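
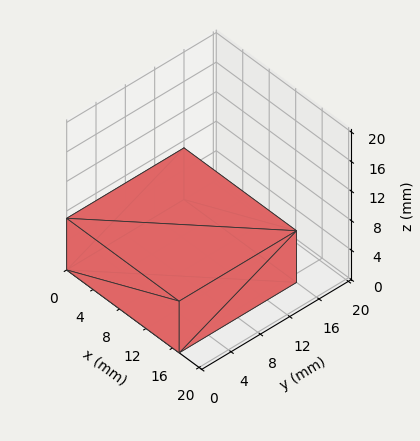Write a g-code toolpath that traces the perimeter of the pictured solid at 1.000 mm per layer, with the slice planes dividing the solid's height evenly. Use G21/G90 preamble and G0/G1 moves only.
Reading the render: the shape is a rectangular box, roughly 17 × 16 mm footprint and 7 mm tall (dimensions read to the nearest mm from the axis ticks). For the g-code, the solid's height is divided into equal slices at the stated Δz and each level perimeter traced with G1 moves after a G0 lift.

; perimeter-only toolpath
G21 ; units = mm
G90 ; absolute positioning
G28 ; home
; layer 1
G0 Z1.000
G0 X0.000 Y0.000
G1 X17.000 Y0.000
G1 X17.000 Y16.000
G1 X0.000 Y16.000
G1 X0.000 Y0.000
; layer 2
G0 Z2.000
G0 X0.000 Y0.000
G1 X17.000 Y0.000
G1 X17.000 Y16.000
G1 X0.000 Y16.000
G1 X0.000 Y0.000
; layer 3
G0 Z3.000
G0 X0.000 Y0.000
G1 X17.000 Y0.000
G1 X17.000 Y16.000
G1 X0.000 Y16.000
G1 X0.000 Y0.000
; layer 4
G0 Z4.000
G0 X0.000 Y0.000
G1 X17.000 Y0.000
G1 X17.000 Y16.000
G1 X0.000 Y16.000
G1 X0.000 Y0.000
; layer 5
G0 Z5.000
G0 X0.000 Y0.000
G1 X17.000 Y0.000
G1 X17.000 Y16.000
G1 X0.000 Y16.000
G1 X0.000 Y0.000
; layer 6
G0 Z6.000
G0 X0.000 Y0.000
G1 X17.000 Y0.000
G1 X17.000 Y16.000
G1 X0.000 Y16.000
G1 X0.000 Y0.000
; layer 7
G0 Z7.000
G0 X0.000 Y0.000
G1 X17.000 Y0.000
G1 X17.000 Y16.000
G1 X0.000 Y16.000
G1 X0.000 Y0.000
M2 ; end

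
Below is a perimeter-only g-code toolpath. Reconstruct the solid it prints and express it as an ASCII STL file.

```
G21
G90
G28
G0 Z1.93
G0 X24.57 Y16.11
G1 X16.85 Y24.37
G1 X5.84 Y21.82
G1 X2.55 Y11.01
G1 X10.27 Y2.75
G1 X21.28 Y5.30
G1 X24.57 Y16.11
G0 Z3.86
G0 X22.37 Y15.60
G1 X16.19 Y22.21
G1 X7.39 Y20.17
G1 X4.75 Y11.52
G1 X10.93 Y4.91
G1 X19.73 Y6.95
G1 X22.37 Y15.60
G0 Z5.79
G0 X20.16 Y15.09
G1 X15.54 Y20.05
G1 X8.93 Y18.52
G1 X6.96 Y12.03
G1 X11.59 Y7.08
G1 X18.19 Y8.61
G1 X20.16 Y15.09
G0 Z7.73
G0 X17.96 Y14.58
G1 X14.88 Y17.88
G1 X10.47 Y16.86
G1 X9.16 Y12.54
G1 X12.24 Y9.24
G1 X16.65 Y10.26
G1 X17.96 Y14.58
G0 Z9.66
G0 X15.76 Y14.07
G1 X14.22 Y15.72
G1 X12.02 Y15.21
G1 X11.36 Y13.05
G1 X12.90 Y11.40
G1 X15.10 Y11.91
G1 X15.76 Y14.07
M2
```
solid part
  facet normal 0.0000 0.0000 -1.0000
    outer loop
      vertex 4.30 23.47 0.00
      vertex 17.51 26.53 0.00
      vertex 26.77 16.62 0.00
    endloop
  endfacet
  facet normal 0.0000 0.0000 -1.0000
    outer loop
      vertex 0.35 10.50 0.00
      vertex 4.30 23.47 0.00
      vertex 26.77 16.62 0.00
    endloop
  endfacet
  facet normal 0.0000 0.0000 -1.0000
    outer loop
      vertex 9.61 0.59 0.00
      vertex 0.35 10.50 0.00
      vertex 26.77 16.62 0.00
    endloop
  endfacet
  facet normal 0.0000 0.0000 -1.0000
    outer loop
      vertex 22.82 3.65 0.00
      vertex 9.61 0.59 0.00
      vertex 26.77 16.62 0.00
    endloop
  endfacet
  facet normal 0.5133 0.4796 0.7117
    outer loop
      vertex 26.77 16.62 0.00
      vertex 17.51 26.53 0.00
      vertex 13.56 13.56 11.59
    endloop
  endfacet
  facet normal -0.1585 0.6843 0.7118
    outer loop
      vertex 17.51 26.53 0.00
      vertex 4.30 23.47 0.00
      vertex 13.56 13.56 11.59
    endloop
  endfacet
  facet normal -0.6719 0.2046 0.7118
    outer loop
      vertex 4.30 23.47 0.00
      vertex 0.35 10.50 0.00
      vertex 13.56 13.56 11.59
    endloop
  endfacet
  facet normal -0.5133 -0.4796 0.7117
    outer loop
      vertex 0.35 10.50 0.00
      vertex 9.61 0.59 0.00
      vertex 13.56 13.56 11.59
    endloop
  endfacet
  facet normal 0.1585 -0.6843 0.7118
    outer loop
      vertex 9.61 0.59 0.00
      vertex 22.82 3.65 0.00
      vertex 13.56 13.56 11.59
    endloop
  endfacet
  facet normal 0.6719 -0.2046 0.7118
    outer loop
      vertex 22.82 3.65 0.00
      vertex 26.77 16.62 0.00
      vertex 13.56 13.56 11.59
    endloop
  endfacet
endsolid part

The G0 Z moves step by Δz≈1.93 mm. The G1 loops shrink linearly with z, so the solid tapers from its base footprint up to z≈11.6. Closing with a flat bottom cap and the tapered top and triangulating gives 10 facets — a regular 6-sided pyramid, base circumscribed radius ≈ 13.6 mm, apex at z ≈ 11.6 mm.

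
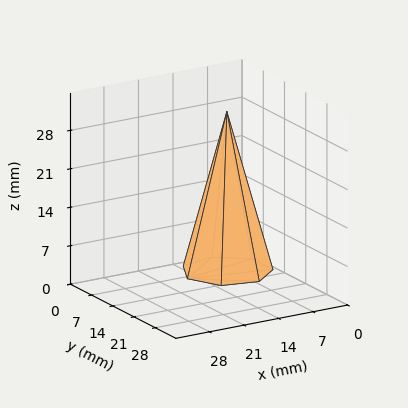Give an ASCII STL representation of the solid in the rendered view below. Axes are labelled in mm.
Reading the render: the shape is a regular 7-sided pyramid, base circumscribed radius ≈ 8 mm, apex at z ≈ 29 mm (dimensions read to the nearest mm from the axis ticks). For the STL, each face is triangulated and given an outward normal.

solid part
  facet normal 0.0000 0.0000 -1.0000
    outer loop
      vertex 6.220 15.799 0.000
      vertex 12.988 14.255 0.000
      vertex 16.000 8.000 0.000
    endloop
  endfacet
  facet normal 0.0000 0.0000 -1.0000
    outer loop
      vertex 0.792 11.471 0.000
      vertex 6.220 15.799 0.000
      vertex 16.000 8.000 0.000
    endloop
  endfacet
  facet normal 0.0000 0.0000 -1.0000
    outer loop
      vertex 0.792 4.529 0.000
      vertex 0.792 11.471 0.000
      vertex 16.000 8.000 0.000
    endloop
  endfacet
  facet normal 0.0000 0.0000 -1.0000
    outer loop
      vertex 6.220 0.201 0.000
      vertex 0.792 4.529 0.000
      vertex 16.000 8.000 0.000
    endloop
  endfacet
  facet normal 0.0000 0.0000 -1.0000
    outer loop
      vertex 12.988 1.745 0.000
      vertex 6.220 0.201 0.000
      vertex 16.000 8.000 0.000
    endloop
  endfacet
  facet normal 0.8744 0.4210 0.2412
    outer loop
      vertex 16.000 8.000 0.000
      vertex 12.988 14.255 0.000
      vertex 8.000 8.000 29.000
    endloop
  endfacet
  facet normal 0.2159 0.9462 0.2412
    outer loop
      vertex 12.988 14.255 0.000
      vertex 6.220 15.799 0.000
      vertex 8.000 8.000 29.000
    endloop
  endfacet
  facet normal -0.6050 0.7588 0.2412
    outer loop
      vertex 6.220 15.799 0.000
      vertex 0.792 11.471 0.000
      vertex 8.000 8.000 29.000
    endloop
  endfacet
  facet normal -0.9705 0.0000 0.2412
    outer loop
      vertex 0.792 11.471 0.000
      vertex 0.792 4.529 0.000
      vertex 8.000 8.000 29.000
    endloop
  endfacet
  facet normal -0.6050 -0.7588 0.2412
    outer loop
      vertex 0.792 4.529 0.000
      vertex 6.220 0.201 0.000
      vertex 8.000 8.000 29.000
    endloop
  endfacet
  facet normal 0.2159 -0.9462 0.2412
    outer loop
      vertex 6.220 0.201 0.000
      vertex 12.988 1.745 0.000
      vertex 8.000 8.000 29.000
    endloop
  endfacet
  facet normal 0.8744 -0.4210 0.2412
    outer loop
      vertex 12.988 1.745 0.000
      vertex 16.000 8.000 0.000
      vertex 8.000 8.000 29.000
    endloop
  endfacet
endsolid part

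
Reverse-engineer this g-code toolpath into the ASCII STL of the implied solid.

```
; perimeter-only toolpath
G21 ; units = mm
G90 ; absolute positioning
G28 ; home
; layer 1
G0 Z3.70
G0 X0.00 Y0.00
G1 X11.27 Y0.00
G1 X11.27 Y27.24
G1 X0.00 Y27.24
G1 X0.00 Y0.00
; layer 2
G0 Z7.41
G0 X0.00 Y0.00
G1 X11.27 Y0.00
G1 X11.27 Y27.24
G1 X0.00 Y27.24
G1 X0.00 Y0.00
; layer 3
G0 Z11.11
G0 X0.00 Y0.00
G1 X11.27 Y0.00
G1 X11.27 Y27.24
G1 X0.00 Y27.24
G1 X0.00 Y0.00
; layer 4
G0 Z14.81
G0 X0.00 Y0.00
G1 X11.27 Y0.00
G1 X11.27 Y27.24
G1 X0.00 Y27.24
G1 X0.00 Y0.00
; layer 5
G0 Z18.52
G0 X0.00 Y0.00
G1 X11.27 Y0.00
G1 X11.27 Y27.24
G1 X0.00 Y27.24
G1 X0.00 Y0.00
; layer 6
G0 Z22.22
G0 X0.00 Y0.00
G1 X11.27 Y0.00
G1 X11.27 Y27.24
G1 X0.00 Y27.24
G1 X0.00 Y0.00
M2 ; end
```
solid part
  facet normal 0.0000 0.0000 -1.0000
    outer loop
      vertex 11.27 27.24 0.00
      vertex 11.27 0.00 0.00
      vertex 0.00 0.00 0.00
    endloop
  endfacet
  facet normal 0.0000 0.0000 -1.0000
    outer loop
      vertex 0.00 27.24 0.00
      vertex 11.27 27.24 0.00
      vertex 0.00 0.00 0.00
    endloop
  endfacet
  facet normal 0.0000 0.0000 1.0000
    outer loop
      vertex 0.00 0.00 22.22
      vertex 11.27 0.00 22.22
      vertex 11.27 27.24 22.22
    endloop
  endfacet
  facet normal 0.0000 0.0000 1.0000
    outer loop
      vertex 0.00 0.00 22.22
      vertex 11.27 27.24 22.22
      vertex 0.00 27.24 22.22
    endloop
  endfacet
  facet normal 0.0000 -1.0000 0.0000
    outer loop
      vertex 0.00 0.00 0.00
      vertex 11.27 0.00 0.00
      vertex 11.27 0.00 22.22
    endloop
  endfacet
  facet normal 0.0000 -1.0000 0.0000
    outer loop
      vertex 0.00 0.00 0.00
      vertex 11.27 0.00 22.22
      vertex 0.00 0.00 22.22
    endloop
  endfacet
  facet normal 0.0000 1.0000 0.0000
    outer loop
      vertex 11.27 27.24 22.22
      vertex 11.27 27.24 0.00
      vertex 0.00 27.24 0.00
    endloop
  endfacet
  facet normal 0.0000 1.0000 0.0000
    outer loop
      vertex 0.00 27.24 22.22
      vertex 11.27 27.24 22.22
      vertex 0.00 27.24 0.00
    endloop
  endfacet
  facet normal -1.0000 0.0000 0.0000
    outer loop
      vertex 0.00 27.24 22.22
      vertex 0.00 27.24 0.00
      vertex 0.00 0.00 0.00
    endloop
  endfacet
  facet normal -1.0000 0.0000 0.0000
    outer loop
      vertex 0.00 0.00 22.22
      vertex 0.00 27.24 22.22
      vertex 0.00 0.00 0.00
    endloop
  endfacet
  facet normal 1.0000 0.0000 0.0000
    outer loop
      vertex 11.27 0.00 0.00
      vertex 11.27 27.24 0.00
      vertex 11.27 27.24 22.22
    endloop
  endfacet
  facet normal 1.0000 0.0000 0.0000
    outer loop
      vertex 11.27 0.00 0.00
      vertex 11.27 27.24 22.22
      vertex 11.27 0.00 22.22
    endloop
  endfacet
endsolid part

The G0 Z moves step by Δz≈3.70 mm. Every layer's G1 loop is the same polygon, so the solid is a straight extrusion of it from z=0 to z≈22.2. Closing with flat bottom and top caps and triangulating gives 12 facets — a rectangular box, roughly 11.3 × 27.2 mm footprint and 22.2 mm tall.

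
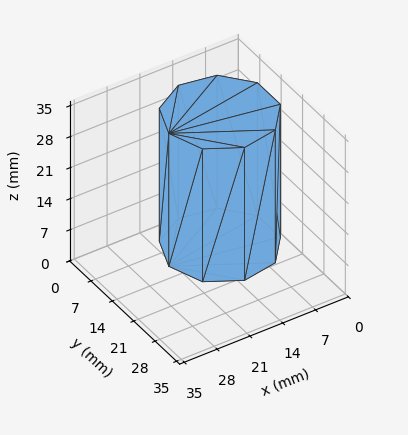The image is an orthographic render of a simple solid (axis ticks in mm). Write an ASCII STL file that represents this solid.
Reading the render: the shape is a regular 9-sided prism (a cylinder approximated with 9 flat sides), circumscribed radius ≈ 11 mm, height ≈ 30 mm (dimensions read to the nearest mm from the axis ticks). For the STL, each face is triangulated and given an outward normal.

solid part
  facet normal 0.0000 0.0000 -1.0000
    outer loop
      vertex 12.910 21.833 0.000
      vertex 19.426 18.071 0.000
      vertex 22.000 11.000 0.000
    endloop
  endfacet
  facet normal 0.0000 0.0000 -1.0000
    outer loop
      vertex 5.500 20.526 0.000
      vertex 12.910 21.833 0.000
      vertex 22.000 11.000 0.000
    endloop
  endfacet
  facet normal 0.0000 0.0000 -1.0000
    outer loop
      vertex 0.663 14.762 0.000
      vertex 5.500 20.526 0.000
      vertex 22.000 11.000 0.000
    endloop
  endfacet
  facet normal 0.0000 0.0000 -1.0000
    outer loop
      vertex 0.663 7.238 0.000
      vertex 0.663 14.762 0.000
      vertex 22.000 11.000 0.000
    endloop
  endfacet
  facet normal 0.0000 0.0000 -1.0000
    outer loop
      vertex 5.500 1.474 0.000
      vertex 0.663 7.238 0.000
      vertex 22.000 11.000 0.000
    endloop
  endfacet
  facet normal 0.0000 0.0000 -1.0000
    outer loop
      vertex 12.910 0.167 0.000
      vertex 5.500 1.474 0.000
      vertex 22.000 11.000 0.000
    endloop
  endfacet
  facet normal 0.0000 0.0000 -1.0000
    outer loop
      vertex 19.426 3.929 0.000
      vertex 12.910 0.167 0.000
      vertex 22.000 11.000 0.000
    endloop
  endfacet
  facet normal 0.0000 0.0000 1.0000
    outer loop
      vertex 22.000 11.000 30.000
      vertex 19.426 18.071 30.000
      vertex 12.910 21.833 30.000
    endloop
  endfacet
  facet normal 0.0000 0.0000 1.0000
    outer loop
      vertex 22.000 11.000 30.000
      vertex 12.910 21.833 30.000
      vertex 5.500 20.526 30.000
    endloop
  endfacet
  facet normal 0.0000 0.0000 1.0000
    outer loop
      vertex 22.000 11.000 30.000
      vertex 5.500 20.526 30.000
      vertex 0.663 14.762 30.000
    endloop
  endfacet
  facet normal 0.0000 0.0000 1.0000
    outer loop
      vertex 22.000 11.000 30.000
      vertex 0.663 14.762 30.000
      vertex 0.663 7.238 30.000
    endloop
  endfacet
  facet normal 0.0000 0.0000 1.0000
    outer loop
      vertex 22.000 11.000 30.000
      vertex 0.663 7.238 30.000
      vertex 5.500 1.474 30.000
    endloop
  endfacet
  facet normal 0.0000 0.0000 1.0000
    outer loop
      vertex 22.000 11.000 30.000
      vertex 5.500 1.474 30.000
      vertex 12.910 0.167 30.000
    endloop
  endfacet
  facet normal 0.0000 0.0000 1.0000
    outer loop
      vertex 22.000 11.000 30.000
      vertex 12.910 0.167 30.000
      vertex 19.426 3.929 30.000
    endloop
  endfacet
  facet normal 0.9397 0.3421 0.0000
    outer loop
      vertex 22.000 11.000 0.000
      vertex 19.426 18.071 0.000
      vertex 19.426 18.071 30.000
    endloop
  endfacet
  facet normal 0.9397 0.3421 0.0000
    outer loop
      vertex 22.000 11.000 0.000
      vertex 19.426 18.071 30.000
      vertex 22.000 11.000 30.000
    endloop
  endfacet
  facet normal 0.5000 0.8660 0.0000
    outer loop
      vertex 19.426 18.071 0.000
      vertex 12.910 21.833 0.000
      vertex 12.910 21.833 30.000
    endloop
  endfacet
  facet normal 0.5000 0.8660 0.0000
    outer loop
      vertex 19.426 18.071 0.000
      vertex 12.910 21.833 30.000
      vertex 19.426 18.071 30.000
    endloop
  endfacet
  facet normal -0.1737 0.9848 0.0000
    outer loop
      vertex 12.910 21.833 0.000
      vertex 5.500 20.526 0.000
      vertex 5.500 20.526 30.000
    endloop
  endfacet
  facet normal -0.1737 0.9848 0.0000
    outer loop
      vertex 12.910 21.833 0.000
      vertex 5.500 20.526 30.000
      vertex 12.910 21.833 30.000
    endloop
  endfacet
  facet normal -0.7660 0.6428 0.0000
    outer loop
      vertex 5.500 20.526 0.000
      vertex 0.663 14.762 0.000
      vertex 0.663 14.762 30.000
    endloop
  endfacet
  facet normal -0.7660 0.6428 0.0000
    outer loop
      vertex 5.500 20.526 0.000
      vertex 0.663 14.762 30.000
      vertex 5.500 20.526 30.000
    endloop
  endfacet
  facet normal -1.0000 0.0000 0.0000
    outer loop
      vertex 0.663 14.762 0.000
      vertex 0.663 7.238 0.000
      vertex 0.663 7.238 30.000
    endloop
  endfacet
  facet normal -1.0000 0.0000 0.0000
    outer loop
      vertex 0.663 14.762 0.000
      vertex 0.663 7.238 30.000
      vertex 0.663 14.762 30.000
    endloop
  endfacet
  facet normal -0.7660 -0.6428 0.0000
    outer loop
      vertex 0.663 7.238 0.000
      vertex 5.500 1.474 0.000
      vertex 5.500 1.474 30.000
    endloop
  endfacet
  facet normal -0.7660 -0.6428 0.0000
    outer loop
      vertex 0.663 7.238 0.000
      vertex 5.500 1.474 30.000
      vertex 0.663 7.238 30.000
    endloop
  endfacet
  facet normal -0.1737 -0.9848 0.0000
    outer loop
      vertex 5.500 1.474 0.000
      vertex 12.910 0.167 0.000
      vertex 12.910 0.167 30.000
    endloop
  endfacet
  facet normal -0.1737 -0.9848 0.0000
    outer loop
      vertex 5.500 1.474 0.000
      vertex 12.910 0.167 30.000
      vertex 5.500 1.474 30.000
    endloop
  endfacet
  facet normal 0.5000 -0.8660 0.0000
    outer loop
      vertex 12.910 0.167 0.000
      vertex 19.426 3.929 0.000
      vertex 19.426 3.929 30.000
    endloop
  endfacet
  facet normal 0.5000 -0.8660 0.0000
    outer loop
      vertex 12.910 0.167 0.000
      vertex 19.426 3.929 30.000
      vertex 12.910 0.167 30.000
    endloop
  endfacet
  facet normal 0.9397 -0.3421 0.0000
    outer loop
      vertex 19.426 3.929 0.000
      vertex 22.000 11.000 0.000
      vertex 22.000 11.000 30.000
    endloop
  endfacet
  facet normal 0.9397 -0.3421 0.0000
    outer loop
      vertex 19.426 3.929 0.000
      vertex 22.000 11.000 30.000
      vertex 19.426 3.929 30.000
    endloop
  endfacet
endsolid part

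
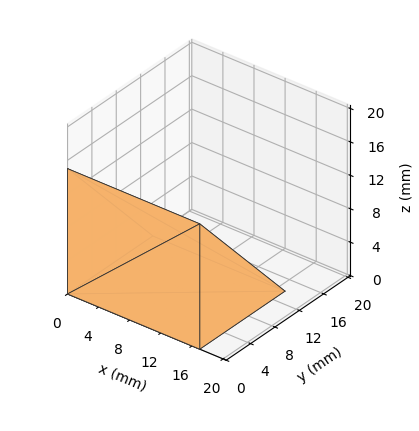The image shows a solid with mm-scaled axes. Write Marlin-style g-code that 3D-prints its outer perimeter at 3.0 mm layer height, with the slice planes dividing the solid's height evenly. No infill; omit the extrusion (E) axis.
Reading the render: the shape is a wedge (ramp): 17 × 14 mm base, rising to 15 mm along the y=0 edge and sloping linearly to z=0 at y=14 (dimensions read to the nearest mm from the axis ticks). For the g-code, the solid's height is divided into equal slices at the stated Δz and each level perimeter traced with G1 moves after a G0 lift.

; perimeter-only toolpath
G21 ; units = mm
G90 ; absolute positioning
G28 ; home
; layer 1
G0 Z3.0
G0 X0.0 Y0.0
G1 X17.0 Y0.0
G1 X17.0 Y11.2
G1 X0.0 Y11.2
G1 X0.0 Y0.0
; layer 2
G0 Z6.0
G0 X0.0 Y0.0
G1 X17.0 Y0.0
G1 X17.0 Y8.4
G1 X0.0 Y8.4
G1 X0.0 Y0.0
; layer 3
G0 Z9.0
G0 X0.0 Y0.0
G1 X17.0 Y0.0
G1 X17.0 Y5.6
G1 X0.0 Y5.6
G1 X0.0 Y0.0
; layer 4
G0 Z12.0
G0 X0.0 Y0.0
G1 X17.0 Y0.0
G1 X17.0 Y2.8
G1 X0.0 Y2.8
G1 X0.0 Y0.0
M2 ; end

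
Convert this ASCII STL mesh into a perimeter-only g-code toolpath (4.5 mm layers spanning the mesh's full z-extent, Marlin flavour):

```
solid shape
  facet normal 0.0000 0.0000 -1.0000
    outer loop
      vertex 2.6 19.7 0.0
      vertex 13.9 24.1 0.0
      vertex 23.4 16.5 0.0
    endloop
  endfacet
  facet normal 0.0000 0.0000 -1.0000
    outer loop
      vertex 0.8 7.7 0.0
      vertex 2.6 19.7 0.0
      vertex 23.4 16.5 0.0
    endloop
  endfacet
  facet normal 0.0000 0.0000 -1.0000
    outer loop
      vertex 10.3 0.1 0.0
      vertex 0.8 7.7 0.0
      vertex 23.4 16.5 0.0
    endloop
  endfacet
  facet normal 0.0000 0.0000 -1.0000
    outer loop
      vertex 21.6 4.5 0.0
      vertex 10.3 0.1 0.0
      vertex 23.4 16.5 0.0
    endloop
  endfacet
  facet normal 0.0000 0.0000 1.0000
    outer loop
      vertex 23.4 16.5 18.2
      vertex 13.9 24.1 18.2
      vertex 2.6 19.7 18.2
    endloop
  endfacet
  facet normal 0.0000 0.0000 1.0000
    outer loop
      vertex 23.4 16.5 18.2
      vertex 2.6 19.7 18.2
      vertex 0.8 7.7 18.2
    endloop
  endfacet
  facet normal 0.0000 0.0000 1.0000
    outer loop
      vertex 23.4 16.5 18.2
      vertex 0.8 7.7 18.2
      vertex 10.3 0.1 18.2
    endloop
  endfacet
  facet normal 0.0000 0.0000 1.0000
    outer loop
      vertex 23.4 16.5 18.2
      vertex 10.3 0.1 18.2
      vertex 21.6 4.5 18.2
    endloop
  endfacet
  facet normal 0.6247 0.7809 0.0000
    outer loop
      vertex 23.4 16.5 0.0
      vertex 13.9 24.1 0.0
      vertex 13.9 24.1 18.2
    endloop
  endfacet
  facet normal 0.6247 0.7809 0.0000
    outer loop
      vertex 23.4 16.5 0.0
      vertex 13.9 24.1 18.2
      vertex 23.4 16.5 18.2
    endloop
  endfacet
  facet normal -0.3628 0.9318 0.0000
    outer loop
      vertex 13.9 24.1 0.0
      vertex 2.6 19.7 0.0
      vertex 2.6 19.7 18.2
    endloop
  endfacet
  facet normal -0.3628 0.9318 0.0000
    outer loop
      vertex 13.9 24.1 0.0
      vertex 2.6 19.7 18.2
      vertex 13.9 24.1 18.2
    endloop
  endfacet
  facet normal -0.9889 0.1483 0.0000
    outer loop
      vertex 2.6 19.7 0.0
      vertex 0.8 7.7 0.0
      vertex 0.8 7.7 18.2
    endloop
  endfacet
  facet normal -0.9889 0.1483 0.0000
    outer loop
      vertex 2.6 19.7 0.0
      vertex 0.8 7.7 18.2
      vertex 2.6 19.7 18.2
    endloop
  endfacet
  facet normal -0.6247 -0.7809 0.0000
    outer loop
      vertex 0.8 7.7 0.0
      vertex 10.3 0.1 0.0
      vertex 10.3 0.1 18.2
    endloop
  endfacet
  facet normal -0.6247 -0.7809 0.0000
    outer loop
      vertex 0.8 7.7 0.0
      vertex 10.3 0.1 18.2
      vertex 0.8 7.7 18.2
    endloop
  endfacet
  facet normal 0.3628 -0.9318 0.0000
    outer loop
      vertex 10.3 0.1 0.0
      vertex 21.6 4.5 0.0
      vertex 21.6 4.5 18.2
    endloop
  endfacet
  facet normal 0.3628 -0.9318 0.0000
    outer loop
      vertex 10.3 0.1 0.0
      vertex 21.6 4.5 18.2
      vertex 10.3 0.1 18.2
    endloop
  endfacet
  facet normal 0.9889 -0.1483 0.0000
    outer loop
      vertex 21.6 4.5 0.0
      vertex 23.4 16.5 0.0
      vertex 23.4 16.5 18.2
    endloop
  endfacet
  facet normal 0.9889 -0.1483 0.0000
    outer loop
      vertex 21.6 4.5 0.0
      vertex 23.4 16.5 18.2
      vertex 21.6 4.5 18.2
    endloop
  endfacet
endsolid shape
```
; perimeter-only toolpath
G21 ; units = mm
G90 ; absolute positioning
G28 ; home
; layer 1
G0 Z4.5
G0 X23.4 Y16.5
G1 X13.9 Y24.1
G1 X2.6 Y19.7
G1 X0.8 Y7.7
G1 X10.3 Y0.1
G1 X21.6 Y4.5
G1 X23.4 Y16.5
; layer 2
G0 Z9.1
G0 X23.4 Y16.5
G1 X13.9 Y24.1
G1 X2.6 Y19.7
G1 X0.8 Y7.7
G1 X10.3 Y0.1
G1 X21.6 Y4.5
G1 X23.4 Y16.5
; layer 3
G0 Z13.6
G0 X23.4 Y16.5
G1 X13.9 Y24.1
G1 X2.6 Y19.7
G1 X0.8 Y7.7
G1 X10.3 Y0.1
G1 X21.6 Y4.5
G1 X23.4 Y16.5
; layer 4
G0 Z18.2
G0 X23.4 Y16.5
G1 X13.9 Y24.1
G1 X2.6 Y19.7
G1 X0.8 Y7.7
G1 X10.3 Y0.1
G1 X21.6 Y4.5
G1 X23.4 Y16.5
M2 ; end

The solid is a regular 6-sided prism (a cylinder approximated with 6 flat sides), circumscribed radius ≈ 12.1 mm, height ≈ 18.2 mm. Slicing at Δz = 4.5 mm — 4 equal slices spanning the solid's height, so layer i sits at z = i·h/4 — gives 4 non-empty perimeters. Each is a 6-segment closed polygon; G0 lifts to the layer z and rapids to the start vertex, then G1 traces the edges.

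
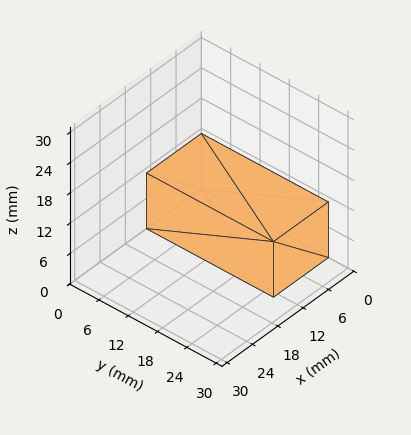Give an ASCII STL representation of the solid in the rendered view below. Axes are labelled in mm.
Reading the render: the shape is a rectangular box, roughly 13 × 26 mm footprint and 11 mm tall (dimensions read to the nearest mm from the axis ticks). For the STL, each face is triangulated and given an outward normal.

solid part
  facet normal 0.0000 0.0000 -1.0000
    outer loop
      vertex 13.00 26.00 0.00
      vertex 13.00 0.00 0.00
      vertex 0.00 0.00 0.00
    endloop
  endfacet
  facet normal 0.0000 0.0000 -1.0000
    outer loop
      vertex 0.00 26.00 0.00
      vertex 13.00 26.00 0.00
      vertex 0.00 0.00 0.00
    endloop
  endfacet
  facet normal 0.0000 0.0000 1.0000
    outer loop
      vertex 0.00 0.00 11.00
      vertex 13.00 0.00 11.00
      vertex 13.00 26.00 11.00
    endloop
  endfacet
  facet normal 0.0000 0.0000 1.0000
    outer loop
      vertex 0.00 0.00 11.00
      vertex 13.00 26.00 11.00
      vertex 0.00 26.00 11.00
    endloop
  endfacet
  facet normal 0.0000 -1.0000 0.0000
    outer loop
      vertex 0.00 0.00 0.00
      vertex 13.00 0.00 0.00
      vertex 13.00 0.00 11.00
    endloop
  endfacet
  facet normal 0.0000 -1.0000 0.0000
    outer loop
      vertex 0.00 0.00 0.00
      vertex 13.00 0.00 11.00
      vertex 0.00 0.00 11.00
    endloop
  endfacet
  facet normal 0.0000 1.0000 0.0000
    outer loop
      vertex 13.00 26.00 11.00
      vertex 13.00 26.00 0.00
      vertex 0.00 26.00 0.00
    endloop
  endfacet
  facet normal 0.0000 1.0000 0.0000
    outer loop
      vertex 0.00 26.00 11.00
      vertex 13.00 26.00 11.00
      vertex 0.00 26.00 0.00
    endloop
  endfacet
  facet normal -1.0000 0.0000 0.0000
    outer loop
      vertex 0.00 26.00 11.00
      vertex 0.00 26.00 0.00
      vertex 0.00 0.00 0.00
    endloop
  endfacet
  facet normal -1.0000 0.0000 0.0000
    outer loop
      vertex 0.00 0.00 11.00
      vertex 0.00 26.00 11.00
      vertex 0.00 0.00 0.00
    endloop
  endfacet
  facet normal 1.0000 0.0000 0.0000
    outer loop
      vertex 13.00 0.00 0.00
      vertex 13.00 26.00 0.00
      vertex 13.00 26.00 11.00
    endloop
  endfacet
  facet normal 1.0000 0.0000 0.0000
    outer loop
      vertex 13.00 0.00 0.00
      vertex 13.00 26.00 11.00
      vertex 13.00 0.00 11.00
    endloop
  endfacet
endsolid part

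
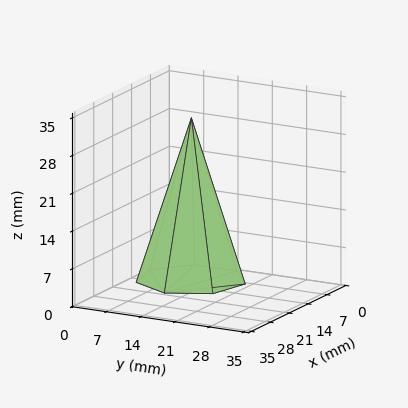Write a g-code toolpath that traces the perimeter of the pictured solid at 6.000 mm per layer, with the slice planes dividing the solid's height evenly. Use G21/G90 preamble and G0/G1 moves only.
Reading the render: the shape is a regular 7-sided pyramid, base circumscribed radius ≈ 10 mm, apex at z ≈ 30 mm (dimensions read to the nearest mm from the axis ticks). For the g-code, the solid's height is divided into equal slices at the stated Δz and each level perimeter traced with G1 moves after a G0 lift.

; perimeter-only toolpath
G21 ; units = mm
G90 ; absolute positioning
G28 ; home
; layer 1
G0 Z6.000
G0 X18.000 Y10.000
G1 X14.988 Y16.254
G1 X8.220 Y17.799
G1 X2.792 Y13.471
G1 X2.792 Y6.529
G1 X8.220 Y2.201
G1 X14.988 Y3.746
G1 X18.000 Y10.000
; layer 2
G0 Z12.000
G0 X16.000 Y10.000
G1 X13.741 Y14.691
G1 X8.665 Y15.849
G1 X4.594 Y12.603
G1 X4.594 Y7.397
G1 X8.665 Y4.151
G1 X13.741 Y5.309
G1 X16.000 Y10.000
; layer 3
G0 Z18.000
G0 X14.000 Y10.000
G1 X12.494 Y13.127
G1 X9.110 Y13.900
G1 X6.396 Y11.736
G1 X6.396 Y8.264
G1 X9.110 Y6.100
G1 X12.494 Y6.873
G1 X14.000 Y10.000
; layer 4
G0 Z24.000
G0 X12.000 Y10.000
G1 X11.247 Y11.564
G1 X9.555 Y11.950
G1 X8.198 Y10.868
G1 X8.198 Y9.132
G1 X9.555 Y8.050
G1 X11.247 Y8.436
G1 X12.000 Y10.000
M2 ; end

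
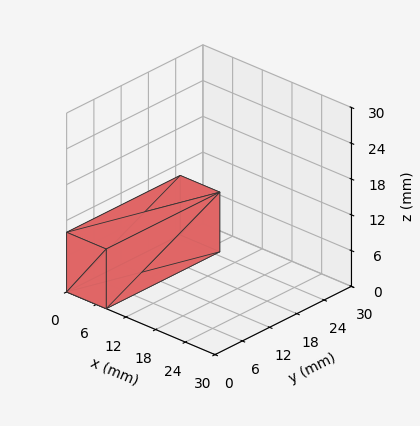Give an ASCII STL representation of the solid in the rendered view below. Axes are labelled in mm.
Reading the render: the shape is a rectangular box, roughly 8 × 25 mm footprint and 10 mm tall (dimensions read to the nearest mm from the axis ticks). For the STL, each face is triangulated and given an outward normal.

solid part
  facet normal 0.0000 0.0000 -1.0000
    outer loop
      vertex 8.000 25.000 0.000
      vertex 8.000 0.000 0.000
      vertex 0.000 0.000 0.000
    endloop
  endfacet
  facet normal 0.0000 0.0000 -1.0000
    outer loop
      vertex 0.000 25.000 0.000
      vertex 8.000 25.000 0.000
      vertex 0.000 0.000 0.000
    endloop
  endfacet
  facet normal 0.0000 0.0000 1.0000
    outer loop
      vertex 0.000 0.000 10.000
      vertex 8.000 0.000 10.000
      vertex 8.000 25.000 10.000
    endloop
  endfacet
  facet normal 0.0000 0.0000 1.0000
    outer loop
      vertex 0.000 0.000 10.000
      vertex 8.000 25.000 10.000
      vertex 0.000 25.000 10.000
    endloop
  endfacet
  facet normal 0.0000 -1.0000 0.0000
    outer loop
      vertex 0.000 0.000 0.000
      vertex 8.000 0.000 0.000
      vertex 8.000 0.000 10.000
    endloop
  endfacet
  facet normal 0.0000 -1.0000 0.0000
    outer loop
      vertex 0.000 0.000 0.000
      vertex 8.000 0.000 10.000
      vertex 0.000 0.000 10.000
    endloop
  endfacet
  facet normal 0.0000 1.0000 0.0000
    outer loop
      vertex 8.000 25.000 10.000
      vertex 8.000 25.000 0.000
      vertex 0.000 25.000 0.000
    endloop
  endfacet
  facet normal 0.0000 1.0000 0.0000
    outer loop
      vertex 0.000 25.000 10.000
      vertex 8.000 25.000 10.000
      vertex 0.000 25.000 0.000
    endloop
  endfacet
  facet normal -1.0000 0.0000 0.0000
    outer loop
      vertex 0.000 25.000 10.000
      vertex 0.000 25.000 0.000
      vertex 0.000 0.000 0.000
    endloop
  endfacet
  facet normal -1.0000 0.0000 0.0000
    outer loop
      vertex 0.000 0.000 10.000
      vertex 0.000 25.000 10.000
      vertex 0.000 0.000 0.000
    endloop
  endfacet
  facet normal 1.0000 0.0000 0.0000
    outer loop
      vertex 8.000 0.000 0.000
      vertex 8.000 25.000 0.000
      vertex 8.000 25.000 10.000
    endloop
  endfacet
  facet normal 1.0000 0.0000 0.0000
    outer loop
      vertex 8.000 0.000 0.000
      vertex 8.000 25.000 10.000
      vertex 8.000 0.000 10.000
    endloop
  endfacet
endsolid part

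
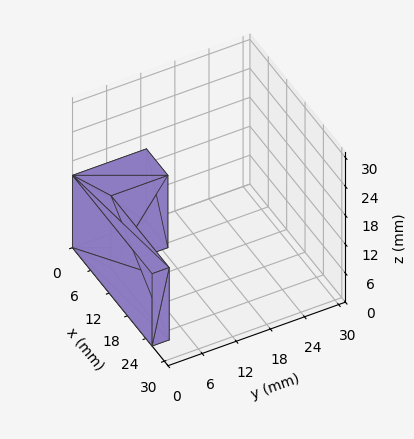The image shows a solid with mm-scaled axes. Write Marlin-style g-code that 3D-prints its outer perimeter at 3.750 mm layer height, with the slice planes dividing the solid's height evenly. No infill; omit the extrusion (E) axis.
Reading the render: the shape is an L-shaped prism: outer 26 × 13 mm, arm thicknesses ≈ 3 mm (horizontal) and 7 mm (vertical), extruded 15 mm in z (dimensions read to the nearest mm from the axis ticks). For the g-code, the solid's height is divided into equal slices at the stated Δz and each level perimeter traced with G1 moves after a G0 lift.

; perimeter-only toolpath
G21 ; units = mm
G90 ; absolute positioning
G28 ; home
; layer 1
G0 Z3.750
G0 X0.000 Y0.000
G1 X26.000 Y0.000
G1 X26.000 Y3.000
G1 X7.000 Y3.000
G1 X7.000 Y13.000
G1 X0.000 Y13.000
G1 X0.000 Y0.000
; layer 2
G0 Z7.500
G0 X0.000 Y0.000
G1 X26.000 Y0.000
G1 X26.000 Y3.000
G1 X7.000 Y3.000
G1 X7.000 Y13.000
G1 X0.000 Y13.000
G1 X0.000 Y0.000
; layer 3
G0 Z11.250
G0 X0.000 Y0.000
G1 X26.000 Y0.000
G1 X26.000 Y3.000
G1 X7.000 Y3.000
G1 X7.000 Y13.000
G1 X0.000 Y13.000
G1 X0.000 Y0.000
; layer 4
G0 Z15.000
G0 X0.000 Y0.000
G1 X26.000 Y0.000
G1 X26.000 Y3.000
G1 X7.000 Y3.000
G1 X7.000 Y13.000
G1 X0.000 Y13.000
G1 X0.000 Y0.000
M2 ; end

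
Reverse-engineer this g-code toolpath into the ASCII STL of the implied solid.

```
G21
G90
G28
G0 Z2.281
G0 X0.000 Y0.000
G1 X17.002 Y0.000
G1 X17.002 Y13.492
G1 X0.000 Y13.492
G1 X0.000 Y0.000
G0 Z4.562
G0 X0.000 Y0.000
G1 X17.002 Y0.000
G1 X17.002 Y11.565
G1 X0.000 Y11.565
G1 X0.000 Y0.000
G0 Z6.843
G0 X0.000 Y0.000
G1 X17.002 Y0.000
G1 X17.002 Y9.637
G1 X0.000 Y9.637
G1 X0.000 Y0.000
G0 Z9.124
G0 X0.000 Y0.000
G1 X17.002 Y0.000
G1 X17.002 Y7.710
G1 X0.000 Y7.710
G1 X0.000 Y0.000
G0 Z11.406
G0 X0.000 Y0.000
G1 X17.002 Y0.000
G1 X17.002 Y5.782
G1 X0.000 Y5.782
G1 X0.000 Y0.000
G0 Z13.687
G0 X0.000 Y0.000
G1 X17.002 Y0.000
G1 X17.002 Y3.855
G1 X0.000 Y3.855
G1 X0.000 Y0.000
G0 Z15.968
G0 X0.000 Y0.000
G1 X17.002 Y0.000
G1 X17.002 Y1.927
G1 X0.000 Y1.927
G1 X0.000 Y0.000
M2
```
solid part
  facet normal 0.0000 0.0000 -1.0000
    outer loop
      vertex 17.002 15.420 0.000
      vertex 17.002 0.000 0.000
      vertex 0.000 0.000 0.000
    endloop
  endfacet
  facet normal 0.0000 0.0000 -1.0000
    outer loop
      vertex 0.000 15.420 0.000
      vertex 17.002 15.420 0.000
      vertex 0.000 0.000 0.000
    endloop
  endfacet
  facet normal 0.0000 -1.0000 0.0000
    outer loop
      vertex 0.000 0.000 0.000
      vertex 17.002 0.000 0.000
      vertex 17.002 0.000 18.249
    endloop
  endfacet
  facet normal 0.0000 -1.0000 0.0000
    outer loop
      vertex 0.000 0.000 0.000
      vertex 17.002 0.000 18.249
      vertex 0.000 0.000 18.249
    endloop
  endfacet
  facet normal 0.0000 0.7638 0.6454
    outer loop
      vertex 0.000 0.000 18.249
      vertex 17.002 0.000 18.249
      vertex 17.002 15.420 0.000
    endloop
  endfacet
  facet normal 0.0000 0.7638 0.6454
    outer loop
      vertex 0.000 0.000 18.249
      vertex 17.002 15.420 0.000
      vertex 0.000 15.420 0.000
    endloop
  endfacet
  facet normal -1.0000 0.0000 0.0000
    outer loop
      vertex 0.000 0.000 18.249
      vertex 0.000 15.420 0.000
      vertex 0.000 0.000 0.000
    endloop
  endfacet
  facet normal 1.0000 0.0000 0.0000
    outer loop
      vertex 17.002 0.000 0.000
      vertex 17.002 15.420 0.000
      vertex 17.002 0.000 18.249
    endloop
  endfacet
endsolid part

The G0 Z moves step by Δz≈2.281 mm. The G1 loops shrink linearly with z, so the solid tapers from its base footprint up to z≈18.2. Closing with a flat bottom cap and the tapered top and triangulating gives 8 facets — a wedge (ramp): 17 × 15.4 mm base, rising to 18.2 mm along the y=0 edge and sloping linearly to z=0 at y=15.4.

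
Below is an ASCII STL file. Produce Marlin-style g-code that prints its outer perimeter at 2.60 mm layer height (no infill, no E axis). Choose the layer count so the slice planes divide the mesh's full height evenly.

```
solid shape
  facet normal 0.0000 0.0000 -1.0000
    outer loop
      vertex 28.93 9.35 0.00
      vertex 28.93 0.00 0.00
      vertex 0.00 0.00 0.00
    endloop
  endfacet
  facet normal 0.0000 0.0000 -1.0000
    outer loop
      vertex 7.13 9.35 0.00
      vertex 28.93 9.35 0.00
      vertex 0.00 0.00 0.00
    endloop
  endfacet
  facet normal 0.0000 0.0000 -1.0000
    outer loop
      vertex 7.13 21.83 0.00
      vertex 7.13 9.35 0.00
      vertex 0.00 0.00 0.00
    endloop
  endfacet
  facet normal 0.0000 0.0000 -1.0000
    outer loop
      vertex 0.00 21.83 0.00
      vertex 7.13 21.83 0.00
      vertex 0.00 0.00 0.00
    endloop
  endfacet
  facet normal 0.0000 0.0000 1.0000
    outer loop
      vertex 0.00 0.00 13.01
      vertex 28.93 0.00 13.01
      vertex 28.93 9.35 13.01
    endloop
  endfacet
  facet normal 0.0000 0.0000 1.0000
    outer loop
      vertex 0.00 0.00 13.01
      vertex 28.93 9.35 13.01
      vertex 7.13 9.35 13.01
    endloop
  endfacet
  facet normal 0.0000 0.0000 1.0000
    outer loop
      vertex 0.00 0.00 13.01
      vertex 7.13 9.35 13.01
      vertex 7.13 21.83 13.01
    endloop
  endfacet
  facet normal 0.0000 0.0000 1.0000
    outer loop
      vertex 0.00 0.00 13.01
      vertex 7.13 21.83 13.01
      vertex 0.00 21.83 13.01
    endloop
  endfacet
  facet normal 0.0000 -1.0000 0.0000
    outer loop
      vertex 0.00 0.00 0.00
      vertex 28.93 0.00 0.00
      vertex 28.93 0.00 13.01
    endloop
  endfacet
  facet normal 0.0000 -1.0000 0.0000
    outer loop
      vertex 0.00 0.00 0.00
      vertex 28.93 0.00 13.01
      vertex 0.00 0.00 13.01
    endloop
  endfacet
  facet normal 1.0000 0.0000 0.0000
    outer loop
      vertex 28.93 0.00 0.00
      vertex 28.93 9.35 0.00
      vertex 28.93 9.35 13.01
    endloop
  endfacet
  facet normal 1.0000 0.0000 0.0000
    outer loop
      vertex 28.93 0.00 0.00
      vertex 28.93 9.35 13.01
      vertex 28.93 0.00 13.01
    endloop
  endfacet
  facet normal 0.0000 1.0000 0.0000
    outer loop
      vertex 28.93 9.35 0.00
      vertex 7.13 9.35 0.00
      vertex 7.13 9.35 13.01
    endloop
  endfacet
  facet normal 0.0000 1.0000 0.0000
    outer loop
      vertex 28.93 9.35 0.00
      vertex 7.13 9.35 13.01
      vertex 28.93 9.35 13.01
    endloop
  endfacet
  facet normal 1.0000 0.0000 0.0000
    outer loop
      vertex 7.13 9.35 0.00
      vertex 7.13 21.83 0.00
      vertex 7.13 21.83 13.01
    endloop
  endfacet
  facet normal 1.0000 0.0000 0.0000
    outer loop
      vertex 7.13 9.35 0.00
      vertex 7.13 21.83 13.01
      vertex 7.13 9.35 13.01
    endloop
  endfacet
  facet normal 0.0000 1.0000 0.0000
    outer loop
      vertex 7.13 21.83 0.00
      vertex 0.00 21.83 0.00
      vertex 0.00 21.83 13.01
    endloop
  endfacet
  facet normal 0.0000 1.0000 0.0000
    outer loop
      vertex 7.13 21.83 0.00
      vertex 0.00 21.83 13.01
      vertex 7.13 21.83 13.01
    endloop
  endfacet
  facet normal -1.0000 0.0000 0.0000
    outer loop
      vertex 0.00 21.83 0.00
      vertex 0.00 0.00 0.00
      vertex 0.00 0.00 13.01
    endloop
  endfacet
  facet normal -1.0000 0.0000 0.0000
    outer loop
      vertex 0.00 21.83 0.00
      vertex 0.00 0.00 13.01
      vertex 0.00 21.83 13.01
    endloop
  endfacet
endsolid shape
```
; perimeter-only toolpath
G21 ; units = mm
G90 ; absolute positioning
G28 ; home
; layer 1
G0 Z2.60
G0 X0.00 Y0.00
G1 X28.93 Y0.00
G1 X28.93 Y9.35
G1 X7.13 Y9.35
G1 X7.13 Y21.83
G1 X0.00 Y21.83
G1 X0.00 Y0.00
; layer 2
G0 Z5.20
G0 X0.00 Y0.00
G1 X28.93 Y0.00
G1 X28.93 Y9.35
G1 X7.13 Y9.35
G1 X7.13 Y21.83
G1 X0.00 Y21.83
G1 X0.00 Y0.00
; layer 3
G0 Z7.81
G0 X0.00 Y0.00
G1 X28.93 Y0.00
G1 X28.93 Y9.35
G1 X7.13 Y9.35
G1 X7.13 Y21.83
G1 X0.00 Y21.83
G1 X0.00 Y0.00
; layer 4
G0 Z10.41
G0 X0.00 Y0.00
G1 X28.93 Y0.00
G1 X28.93 Y9.35
G1 X7.13 Y9.35
G1 X7.13 Y21.83
G1 X0.00 Y21.83
G1 X0.00 Y0.00
; layer 5
G0 Z13.01
G0 X0.00 Y0.00
G1 X28.93 Y0.00
G1 X28.93 Y9.35
G1 X7.13 Y9.35
G1 X7.13 Y21.83
G1 X0.00 Y21.83
G1 X0.00 Y0.00
M2 ; end

The solid is an L-shaped prism: outer 28.9 × 21.8 mm, arm thicknesses ≈ 9.35 mm (horizontal) and 7.13 mm (vertical), extruded 13 mm in z. Slicing at Δz = 2.60 mm — 5 equal slices spanning the solid's height, so layer i sits at z = i·h/5 — gives 5 non-empty perimeters. Each is a 6-segment closed polygon; G0 lifts to the layer z and rapids to the start vertex, then G1 traces the edges.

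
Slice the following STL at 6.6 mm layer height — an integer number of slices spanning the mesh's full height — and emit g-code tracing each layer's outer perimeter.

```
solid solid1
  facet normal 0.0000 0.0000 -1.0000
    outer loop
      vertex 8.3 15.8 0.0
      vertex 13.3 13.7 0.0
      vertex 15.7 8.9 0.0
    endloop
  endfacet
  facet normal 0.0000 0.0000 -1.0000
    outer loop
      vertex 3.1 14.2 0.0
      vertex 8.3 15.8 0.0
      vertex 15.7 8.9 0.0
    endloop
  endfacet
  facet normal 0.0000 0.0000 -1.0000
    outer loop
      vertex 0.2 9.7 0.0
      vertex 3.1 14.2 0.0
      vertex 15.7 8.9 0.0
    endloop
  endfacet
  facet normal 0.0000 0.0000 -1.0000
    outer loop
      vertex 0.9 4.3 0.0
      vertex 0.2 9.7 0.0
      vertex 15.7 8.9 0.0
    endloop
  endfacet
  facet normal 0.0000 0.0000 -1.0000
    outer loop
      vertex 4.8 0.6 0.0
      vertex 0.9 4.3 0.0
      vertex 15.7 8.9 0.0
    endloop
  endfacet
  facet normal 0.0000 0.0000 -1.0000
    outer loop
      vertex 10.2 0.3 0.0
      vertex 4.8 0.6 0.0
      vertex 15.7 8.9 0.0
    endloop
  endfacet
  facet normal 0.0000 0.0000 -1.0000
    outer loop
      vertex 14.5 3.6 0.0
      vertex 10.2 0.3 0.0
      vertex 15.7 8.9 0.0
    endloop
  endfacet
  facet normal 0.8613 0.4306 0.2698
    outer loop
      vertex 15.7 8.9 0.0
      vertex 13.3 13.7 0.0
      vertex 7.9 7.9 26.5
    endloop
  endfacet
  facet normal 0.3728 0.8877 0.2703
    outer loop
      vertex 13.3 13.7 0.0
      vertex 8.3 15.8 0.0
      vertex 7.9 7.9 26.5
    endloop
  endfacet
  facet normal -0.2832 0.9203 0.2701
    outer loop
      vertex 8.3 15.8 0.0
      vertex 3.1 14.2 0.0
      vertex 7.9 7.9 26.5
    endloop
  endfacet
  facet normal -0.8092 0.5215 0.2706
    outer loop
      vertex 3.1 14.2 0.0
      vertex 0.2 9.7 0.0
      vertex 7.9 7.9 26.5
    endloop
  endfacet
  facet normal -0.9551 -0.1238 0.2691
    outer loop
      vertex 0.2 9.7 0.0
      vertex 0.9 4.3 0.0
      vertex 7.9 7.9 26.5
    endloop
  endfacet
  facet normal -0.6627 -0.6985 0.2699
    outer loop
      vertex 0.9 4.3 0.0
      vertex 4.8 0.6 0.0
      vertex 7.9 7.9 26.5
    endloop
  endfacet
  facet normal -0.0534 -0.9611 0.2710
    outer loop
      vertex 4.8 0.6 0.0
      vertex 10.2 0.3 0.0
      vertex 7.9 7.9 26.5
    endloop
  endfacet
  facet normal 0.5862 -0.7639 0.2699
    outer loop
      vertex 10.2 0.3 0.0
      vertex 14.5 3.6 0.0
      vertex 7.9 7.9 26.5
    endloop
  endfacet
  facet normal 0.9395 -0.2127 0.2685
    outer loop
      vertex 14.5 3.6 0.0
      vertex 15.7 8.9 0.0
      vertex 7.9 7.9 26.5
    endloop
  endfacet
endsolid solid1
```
; perimeter-only toolpath
G21 ; units = mm
G90 ; absolute positioning
G28 ; home
; layer 1
G0 Z6.6
G0 X13.7 Y8.7
G1 X12.0 Y12.2
G1 X8.2 Y13.8
G1 X4.3 Y12.6
G1 X2.1 Y9.2
G1 X2.7 Y5.2
G1 X5.6 Y2.4
G1 X9.6 Y2.2
G1 X12.8 Y4.7
G1 X13.7 Y8.7
; layer 2
G0 Z13.2
G0 X11.8 Y8.4
G1 X10.6 Y10.8
G1 X8.1 Y11.9
G1 X5.5 Y11.1
G1 X4.0 Y8.8
G1 X4.4 Y6.1
G1 X6.3 Y4.2
G1 X9.1 Y4.1
G1 X11.2 Y5.8
G1 X11.8 Y8.4
; layer 3
G0 Z19.9
G0 X9.9 Y8.2
G1 X9.2 Y9.4
G1 X8.0 Y9.9
G1 X6.7 Y9.5
G1 X6.0 Y8.4
G1 X6.2 Y7.0
G1 X7.1 Y6.1
G1 X8.5 Y6.0
G1 X9.6 Y6.8
G1 X9.9 Y8.2
M2 ; end

The solid is a regular 9-sided pyramid, base circumscribed radius ≈ 7.9 mm, apex at z ≈ 26.5 mm. Slicing at Δz = 6.6 mm — 4 equal slices spanning the solid's height, so layer i sits at z = i·h/4 — gives 3 non-empty perimeters. Each is a 9-segment closed polygon; G0 lifts to the layer z and rapids to the start vertex, then G1 traces the edges. The cross-section shrinks linearly with z (the slice at the apex is degenerate and omitted).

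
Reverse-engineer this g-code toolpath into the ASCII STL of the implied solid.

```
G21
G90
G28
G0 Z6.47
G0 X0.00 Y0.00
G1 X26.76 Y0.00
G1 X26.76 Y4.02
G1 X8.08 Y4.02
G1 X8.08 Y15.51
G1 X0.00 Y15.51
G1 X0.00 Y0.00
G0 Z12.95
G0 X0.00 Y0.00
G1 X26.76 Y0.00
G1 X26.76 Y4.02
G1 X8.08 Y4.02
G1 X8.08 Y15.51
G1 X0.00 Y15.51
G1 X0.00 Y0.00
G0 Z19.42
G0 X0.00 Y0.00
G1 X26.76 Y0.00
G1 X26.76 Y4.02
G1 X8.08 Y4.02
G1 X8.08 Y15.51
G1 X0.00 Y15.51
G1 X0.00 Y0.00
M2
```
solid part
  facet normal 0.0000 0.0000 -1.0000
    outer loop
      vertex 26.76 4.02 0.00
      vertex 26.76 0.00 0.00
      vertex 0.00 0.00 0.00
    endloop
  endfacet
  facet normal 0.0000 0.0000 -1.0000
    outer loop
      vertex 8.08 4.02 0.00
      vertex 26.76 4.02 0.00
      vertex 0.00 0.00 0.00
    endloop
  endfacet
  facet normal 0.0000 0.0000 -1.0000
    outer loop
      vertex 8.08 15.51 0.00
      vertex 8.08 4.02 0.00
      vertex 0.00 0.00 0.00
    endloop
  endfacet
  facet normal 0.0000 0.0000 -1.0000
    outer loop
      vertex 0.00 15.51 0.00
      vertex 8.08 15.51 0.00
      vertex 0.00 0.00 0.00
    endloop
  endfacet
  facet normal 0.0000 0.0000 1.0000
    outer loop
      vertex 0.00 0.00 19.42
      vertex 26.76 0.00 19.42
      vertex 26.76 4.02 19.42
    endloop
  endfacet
  facet normal 0.0000 0.0000 1.0000
    outer loop
      vertex 0.00 0.00 19.42
      vertex 26.76 4.02 19.42
      vertex 8.08 4.02 19.42
    endloop
  endfacet
  facet normal 0.0000 0.0000 1.0000
    outer loop
      vertex 0.00 0.00 19.42
      vertex 8.08 4.02 19.42
      vertex 8.08 15.51 19.42
    endloop
  endfacet
  facet normal 0.0000 0.0000 1.0000
    outer loop
      vertex 0.00 0.00 19.42
      vertex 8.08 15.51 19.42
      vertex 0.00 15.51 19.42
    endloop
  endfacet
  facet normal 0.0000 -1.0000 0.0000
    outer loop
      vertex 0.00 0.00 0.00
      vertex 26.76 0.00 0.00
      vertex 26.76 0.00 19.42
    endloop
  endfacet
  facet normal 0.0000 -1.0000 0.0000
    outer loop
      vertex 0.00 0.00 0.00
      vertex 26.76 0.00 19.42
      vertex 0.00 0.00 19.42
    endloop
  endfacet
  facet normal 1.0000 0.0000 0.0000
    outer loop
      vertex 26.76 0.00 0.00
      vertex 26.76 4.02 0.00
      vertex 26.76 4.02 19.42
    endloop
  endfacet
  facet normal 1.0000 0.0000 0.0000
    outer loop
      vertex 26.76 0.00 0.00
      vertex 26.76 4.02 19.42
      vertex 26.76 0.00 19.42
    endloop
  endfacet
  facet normal 0.0000 1.0000 0.0000
    outer loop
      vertex 26.76 4.02 0.00
      vertex 8.08 4.02 0.00
      vertex 8.08 4.02 19.42
    endloop
  endfacet
  facet normal 0.0000 1.0000 0.0000
    outer loop
      vertex 26.76 4.02 0.00
      vertex 8.08 4.02 19.42
      vertex 26.76 4.02 19.42
    endloop
  endfacet
  facet normal 1.0000 0.0000 0.0000
    outer loop
      vertex 8.08 4.02 0.00
      vertex 8.08 15.51 0.00
      vertex 8.08 15.51 19.42
    endloop
  endfacet
  facet normal 1.0000 0.0000 0.0000
    outer loop
      vertex 8.08 4.02 0.00
      vertex 8.08 15.51 19.42
      vertex 8.08 4.02 19.42
    endloop
  endfacet
  facet normal 0.0000 1.0000 0.0000
    outer loop
      vertex 8.08 15.51 0.00
      vertex 0.00 15.51 0.00
      vertex 0.00 15.51 19.42
    endloop
  endfacet
  facet normal 0.0000 1.0000 0.0000
    outer loop
      vertex 8.08 15.51 0.00
      vertex 0.00 15.51 19.42
      vertex 8.08 15.51 19.42
    endloop
  endfacet
  facet normal -1.0000 0.0000 0.0000
    outer loop
      vertex 0.00 15.51 0.00
      vertex 0.00 0.00 0.00
      vertex 0.00 0.00 19.42
    endloop
  endfacet
  facet normal -1.0000 0.0000 0.0000
    outer loop
      vertex 0.00 15.51 0.00
      vertex 0.00 0.00 19.42
      vertex 0.00 15.51 19.42
    endloop
  endfacet
endsolid part

The G0 Z moves step by Δz≈6.47 mm. Every layer's G1 loop is the same polygon, so the solid is a straight extrusion of it from z=0 to z≈19.4. Closing with flat bottom and top caps and triangulating gives 20 facets — an L-shaped prism: outer 26.8 × 15.5 mm, arm thicknesses ≈ 4.02 mm (horizontal) and 8.08 mm (vertical), extruded 19.4 mm in z.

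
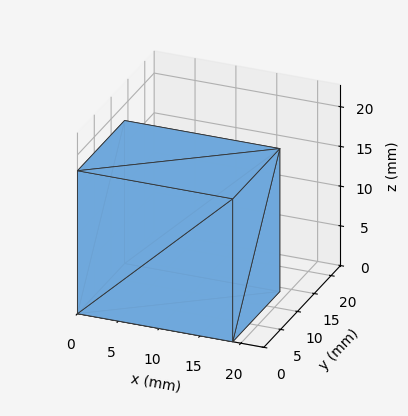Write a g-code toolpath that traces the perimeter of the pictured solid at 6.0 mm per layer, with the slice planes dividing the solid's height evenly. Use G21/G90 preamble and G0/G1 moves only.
Reading the render: the shape is a rectangular box, roughly 19 × 14 mm footprint and 18 mm tall (dimensions read to the nearest mm from the axis ticks). For the g-code, the solid's height is divided into equal slices at the stated Δz and each level perimeter traced with G1 moves after a G0 lift.

; perimeter-only toolpath
G21 ; units = mm
G90 ; absolute positioning
G28 ; home
; layer 1
G0 Z6.0
G0 X0.0 Y0.0
G1 X19.0 Y0.0
G1 X19.0 Y14.0
G1 X0.0 Y14.0
G1 X0.0 Y0.0
; layer 2
G0 Z12.0
G0 X0.0 Y0.0
G1 X19.0 Y0.0
G1 X19.0 Y14.0
G1 X0.0 Y14.0
G1 X0.0 Y0.0
; layer 3
G0 Z18.0
G0 X0.0 Y0.0
G1 X19.0 Y0.0
G1 X19.0 Y14.0
G1 X0.0 Y14.0
G1 X0.0 Y0.0
M2 ; end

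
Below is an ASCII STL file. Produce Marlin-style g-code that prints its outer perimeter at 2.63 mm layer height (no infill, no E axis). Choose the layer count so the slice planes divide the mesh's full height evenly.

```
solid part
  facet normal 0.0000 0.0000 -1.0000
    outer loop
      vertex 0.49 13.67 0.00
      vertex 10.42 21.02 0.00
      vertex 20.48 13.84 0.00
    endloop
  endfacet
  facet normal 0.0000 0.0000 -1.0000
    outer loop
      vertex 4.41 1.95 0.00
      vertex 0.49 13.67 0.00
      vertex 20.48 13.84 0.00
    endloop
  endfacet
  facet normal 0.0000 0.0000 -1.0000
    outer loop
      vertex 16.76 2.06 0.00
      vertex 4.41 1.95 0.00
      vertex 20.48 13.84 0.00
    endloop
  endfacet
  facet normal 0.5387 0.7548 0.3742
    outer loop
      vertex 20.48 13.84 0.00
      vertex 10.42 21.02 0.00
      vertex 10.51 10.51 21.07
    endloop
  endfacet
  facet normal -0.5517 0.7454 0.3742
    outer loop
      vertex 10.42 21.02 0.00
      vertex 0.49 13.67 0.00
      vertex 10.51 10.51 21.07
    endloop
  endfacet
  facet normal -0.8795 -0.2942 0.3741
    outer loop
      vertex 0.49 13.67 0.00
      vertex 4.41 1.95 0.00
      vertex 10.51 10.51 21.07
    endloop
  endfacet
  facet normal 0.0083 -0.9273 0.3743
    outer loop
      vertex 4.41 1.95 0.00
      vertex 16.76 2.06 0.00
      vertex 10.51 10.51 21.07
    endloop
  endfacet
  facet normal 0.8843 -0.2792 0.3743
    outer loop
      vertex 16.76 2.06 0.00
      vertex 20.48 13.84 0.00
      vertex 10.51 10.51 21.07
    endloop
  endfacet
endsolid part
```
; perimeter-only toolpath
G21 ; units = mm
G90 ; absolute positioning
G28 ; home
; layer 1
G0 Z2.63
G0 X19.23 Y13.42
G1 X10.43 Y19.71
G1 X1.74 Y13.28
G1 X5.17 Y3.02
G1 X15.98 Y3.12
G1 X19.23 Y13.42
; layer 2
G0 Z5.27
G0 X17.99 Y13.01
G1 X10.44 Y18.39
G1 X3.00 Y12.88
G1 X5.94 Y4.09
G1 X15.20 Y4.17
G1 X17.99 Y13.01
; layer 3
G0 Z7.90
G0 X16.74 Y12.59
G1 X10.45 Y17.08
G1 X4.25 Y12.48
G1 X6.70 Y5.16
G1 X14.42 Y5.23
G1 X16.74 Y12.59
; layer 4
G0 Z10.54
G0 X15.50 Y12.18
G1 X10.46 Y15.77
G1 X5.50 Y12.09
G1 X7.46 Y6.23
G1 X13.64 Y6.29
G1 X15.50 Y12.18
; layer 5
G0 Z13.17
G0 X14.25 Y11.76
G1 X10.48 Y14.45
G1 X6.75 Y11.70
G1 X8.22 Y7.30
G1 X12.85 Y7.34
G1 X14.25 Y11.76
; layer 6
G0 Z15.80
G0 X13.00 Y11.34
G1 X10.49 Y13.14
G1 X8.01 Y11.30
G1 X8.98 Y8.37
G1 X12.07 Y8.40
G1 X13.00 Y11.34
; layer 7
G0 Z18.44
G0 X11.76 Y10.93
G1 X10.50 Y11.82
G1 X9.26 Y10.90
G1 X9.75 Y9.44
G1 X11.29 Y9.45
G1 X11.76 Y10.93
M2 ; end

The solid is a regular 5-sided pyramid, base circumscribed radius ≈ 10.5 mm, apex at z ≈ 21.1 mm. Slicing at Δz = 2.63 mm — 8 equal slices spanning the solid's height, so layer i sits at z = i·h/8 — gives 7 non-empty perimeters. Each is a 5-segment closed polygon; G0 lifts to the layer z and rapids to the start vertex, then G1 traces the edges. The cross-section shrinks linearly with z (the slice at the apex is degenerate and omitted).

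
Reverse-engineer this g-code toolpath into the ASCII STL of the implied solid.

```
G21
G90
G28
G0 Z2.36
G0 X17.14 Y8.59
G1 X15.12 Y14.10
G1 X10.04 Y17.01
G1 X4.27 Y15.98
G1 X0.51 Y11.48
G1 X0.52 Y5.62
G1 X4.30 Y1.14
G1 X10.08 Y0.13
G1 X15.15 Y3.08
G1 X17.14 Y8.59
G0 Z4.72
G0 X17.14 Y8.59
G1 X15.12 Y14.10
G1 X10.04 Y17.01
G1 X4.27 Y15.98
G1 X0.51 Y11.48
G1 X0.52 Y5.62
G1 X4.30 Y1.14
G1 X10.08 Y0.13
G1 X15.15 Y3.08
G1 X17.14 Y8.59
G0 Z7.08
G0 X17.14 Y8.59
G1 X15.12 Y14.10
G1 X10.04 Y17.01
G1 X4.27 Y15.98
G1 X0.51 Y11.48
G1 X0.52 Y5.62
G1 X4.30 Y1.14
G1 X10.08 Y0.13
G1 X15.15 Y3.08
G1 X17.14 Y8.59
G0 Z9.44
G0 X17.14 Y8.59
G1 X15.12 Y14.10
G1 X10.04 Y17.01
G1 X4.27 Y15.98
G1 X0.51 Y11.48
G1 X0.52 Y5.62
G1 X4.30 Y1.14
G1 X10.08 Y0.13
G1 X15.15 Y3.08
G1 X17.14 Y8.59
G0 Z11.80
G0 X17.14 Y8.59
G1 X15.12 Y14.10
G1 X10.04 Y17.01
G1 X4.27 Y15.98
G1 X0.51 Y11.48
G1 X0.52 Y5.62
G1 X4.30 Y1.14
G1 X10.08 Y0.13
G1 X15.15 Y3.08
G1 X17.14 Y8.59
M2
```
solid part
  facet normal 0.0000 0.0000 -1.0000
    outer loop
      vertex 10.04 17.01 0.00
      vertex 15.12 14.10 0.00
      vertex 17.14 8.59 0.00
    endloop
  endfacet
  facet normal 0.0000 0.0000 -1.0000
    outer loop
      vertex 4.27 15.98 0.00
      vertex 10.04 17.01 0.00
      vertex 17.14 8.59 0.00
    endloop
  endfacet
  facet normal 0.0000 0.0000 -1.0000
    outer loop
      vertex 0.51 11.48 0.00
      vertex 4.27 15.98 0.00
      vertex 17.14 8.59 0.00
    endloop
  endfacet
  facet normal 0.0000 0.0000 -1.0000
    outer loop
      vertex 0.52 5.62 0.00
      vertex 0.51 11.48 0.00
      vertex 17.14 8.59 0.00
    endloop
  endfacet
  facet normal 0.0000 0.0000 -1.0000
    outer loop
      vertex 4.30 1.14 0.00
      vertex 0.52 5.62 0.00
      vertex 17.14 8.59 0.00
    endloop
  endfacet
  facet normal 0.0000 0.0000 -1.0000
    outer loop
      vertex 10.08 0.13 0.00
      vertex 4.30 1.14 0.00
      vertex 17.14 8.59 0.00
    endloop
  endfacet
  facet normal 0.0000 0.0000 -1.0000
    outer loop
      vertex 15.15 3.08 0.00
      vertex 10.08 0.13 0.00
      vertex 17.14 8.59 0.00
    endloop
  endfacet
  facet normal 0.0000 0.0000 1.0000
    outer loop
      vertex 17.14 8.59 11.80
      vertex 15.12 14.10 11.80
      vertex 10.04 17.01 11.80
    endloop
  endfacet
  facet normal 0.0000 0.0000 1.0000
    outer loop
      vertex 17.14 8.59 11.80
      vertex 10.04 17.01 11.80
      vertex 4.27 15.98 11.80
    endloop
  endfacet
  facet normal 0.0000 0.0000 1.0000
    outer loop
      vertex 17.14 8.59 11.80
      vertex 4.27 15.98 11.80
      vertex 0.51 11.48 11.80
    endloop
  endfacet
  facet normal 0.0000 0.0000 1.0000
    outer loop
      vertex 17.14 8.59 11.80
      vertex 0.51 11.48 11.80
      vertex 0.52 5.62 11.80
    endloop
  endfacet
  facet normal 0.0000 0.0000 1.0000
    outer loop
      vertex 17.14 8.59 11.80
      vertex 0.52 5.62 11.80
      vertex 4.30 1.14 11.80
    endloop
  endfacet
  facet normal 0.0000 0.0000 1.0000
    outer loop
      vertex 17.14 8.59 11.80
      vertex 4.30 1.14 11.80
      vertex 10.08 0.13 11.80
    endloop
  endfacet
  facet normal 0.0000 0.0000 1.0000
    outer loop
      vertex 17.14 8.59 11.80
      vertex 10.08 0.13 11.80
      vertex 15.15 3.08 11.80
    endloop
  endfacet
  facet normal 0.9389 0.3442 0.0000
    outer loop
      vertex 17.14 8.59 0.00
      vertex 15.12 14.10 0.00
      vertex 15.12 14.10 11.80
    endloop
  endfacet
  facet normal 0.9389 0.3442 0.0000
    outer loop
      vertex 17.14 8.59 0.00
      vertex 15.12 14.10 11.80
      vertex 17.14 8.59 11.80
    endloop
  endfacet
  facet normal 0.4971 0.8677 0.0000
    outer loop
      vertex 15.12 14.10 0.00
      vertex 10.04 17.01 0.00
      vertex 10.04 17.01 11.80
    endloop
  endfacet
  facet normal 0.4971 0.8677 0.0000
    outer loop
      vertex 15.12 14.10 0.00
      vertex 10.04 17.01 11.80
      vertex 15.12 14.10 11.80
    endloop
  endfacet
  facet normal -0.1757 0.9844 0.0000
    outer loop
      vertex 10.04 17.01 0.00
      vertex 4.27 15.98 0.00
      vertex 4.27 15.98 11.80
    endloop
  endfacet
  facet normal -0.1757 0.9844 0.0000
    outer loop
      vertex 10.04 17.01 0.00
      vertex 4.27 15.98 11.80
      vertex 10.04 17.01 11.80
    endloop
  endfacet
  facet normal -0.7674 0.6412 0.0000
    outer loop
      vertex 4.27 15.98 0.00
      vertex 0.51 11.48 0.00
      vertex 0.51 11.48 11.80
    endloop
  endfacet
  facet normal -0.7674 0.6412 0.0000
    outer loop
      vertex 4.27 15.98 0.00
      vertex 0.51 11.48 11.80
      vertex 4.27 15.98 11.80
    endloop
  endfacet
  facet normal -1.0000 -0.0017 0.0000
    outer loop
      vertex 0.51 11.48 0.00
      vertex 0.52 5.62 0.00
      vertex 0.52 5.62 11.80
    endloop
  endfacet
  facet normal -1.0000 -0.0017 0.0000
    outer loop
      vertex 0.51 11.48 0.00
      vertex 0.52 5.62 11.80
      vertex 0.51 11.48 11.80
    endloop
  endfacet
  facet normal -0.7643 -0.6449 0.0000
    outer loop
      vertex 0.52 5.62 0.00
      vertex 4.30 1.14 0.00
      vertex 4.30 1.14 11.80
    endloop
  endfacet
  facet normal -0.7643 -0.6449 0.0000
    outer loop
      vertex 0.52 5.62 0.00
      vertex 4.30 1.14 11.80
      vertex 0.52 5.62 11.80
    endloop
  endfacet
  facet normal -0.1721 -0.9851 0.0000
    outer loop
      vertex 4.30 1.14 0.00
      vertex 10.08 0.13 0.00
      vertex 10.08 0.13 11.80
    endloop
  endfacet
  facet normal -0.1721 -0.9851 0.0000
    outer loop
      vertex 4.30 1.14 0.00
      vertex 10.08 0.13 11.80
      vertex 4.30 1.14 11.80
    endloop
  endfacet
  facet normal 0.5029 -0.8643 0.0000
    outer loop
      vertex 10.08 0.13 0.00
      vertex 15.15 3.08 0.00
      vertex 15.15 3.08 11.80
    endloop
  endfacet
  facet normal 0.5029 -0.8643 0.0000
    outer loop
      vertex 10.08 0.13 0.00
      vertex 15.15 3.08 11.80
      vertex 10.08 0.13 11.80
    endloop
  endfacet
  facet normal 0.9405 -0.3397 0.0000
    outer loop
      vertex 15.15 3.08 0.00
      vertex 17.14 8.59 0.00
      vertex 17.14 8.59 11.80
    endloop
  endfacet
  facet normal 0.9405 -0.3397 0.0000
    outer loop
      vertex 15.15 3.08 0.00
      vertex 17.14 8.59 11.80
      vertex 15.15 3.08 11.80
    endloop
  endfacet
endsolid part

The G0 Z moves step by Δz≈2.36 mm. Every layer's G1 loop is the same polygon, so the solid is a straight extrusion of it from z=0 to z≈11.8. Closing with flat bottom and top caps and triangulating gives 32 facets — a regular 9-sided prism (a cylinder approximated with 9 flat sides), circumscribed radius ≈ 8.57 mm, height ≈ 11.8 mm.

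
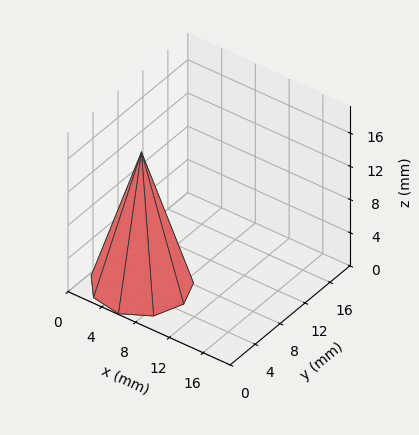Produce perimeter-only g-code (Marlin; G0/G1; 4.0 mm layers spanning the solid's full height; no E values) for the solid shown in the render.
Reading the render: the shape is a regular 9-sided pyramid, base circumscribed radius ≈ 5 mm, apex at z ≈ 16 mm (dimensions read to the nearest mm from the axis ticks). For the g-code, the solid's height is divided into equal slices at the stated Δz and each level perimeter traced with G1 moves after a G0 lift.

; perimeter-only toolpath
G21 ; units = mm
G90 ; absolute positioning
G28 ; home
; layer 1
G0 Z4.0
G0 X8.8 Y5.0
G1 X7.9 Y7.4
G1 X5.7 Y8.7
G1 X3.1 Y8.2
G1 X1.5 Y6.3
G1 X1.5 Y3.7
G1 X3.1 Y1.8
G1 X5.7 Y1.3
G1 X7.9 Y2.6
G1 X8.8 Y5.0
; layer 2
G0 Z8.0
G0 X7.5 Y5.0
G1 X6.9 Y6.6
G1 X5.5 Y7.5
G1 X3.8 Y7.2
G1 X2.6 Y5.8
G1 X2.6 Y4.2
G1 X3.8 Y2.9
G1 X5.5 Y2.5
G1 X6.9 Y3.4
G1 X7.5 Y5.0
; layer 3
G0 Z12.0
G0 X6.2 Y5.0
G1 X6.0 Y5.8
G1 X5.2 Y6.2
G1 X4.4 Y6.1
G1 X3.8 Y5.4
G1 X3.8 Y4.6
G1 X4.4 Y3.9
G1 X5.2 Y3.8
G1 X6.0 Y4.2
G1 X6.2 Y5.0
M2 ; end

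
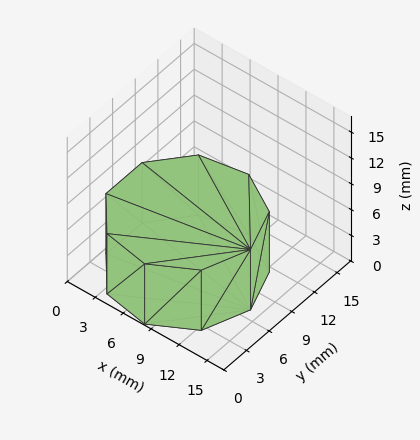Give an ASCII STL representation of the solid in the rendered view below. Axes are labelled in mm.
Reading the render: the shape is a regular 9-sided prism (a cylinder approximated with 9 flat sides), circumscribed radius ≈ 7 mm, height ≈ 7 mm (dimensions read to the nearest mm from the axis ticks). For the STL, each face is triangulated and given an outward normal.

solid part
  facet normal 0.0000 0.0000 -1.0000
    outer loop
      vertex 8.22 13.89 0.00
      vertex 12.36 11.50 0.00
      vertex 14.00 7.00 0.00
    endloop
  endfacet
  facet normal 0.0000 0.0000 -1.0000
    outer loop
      vertex 3.50 13.06 0.00
      vertex 8.22 13.89 0.00
      vertex 14.00 7.00 0.00
    endloop
  endfacet
  facet normal 0.0000 0.0000 -1.0000
    outer loop
      vertex 0.42 9.39 0.00
      vertex 3.50 13.06 0.00
      vertex 14.00 7.00 0.00
    endloop
  endfacet
  facet normal 0.0000 0.0000 -1.0000
    outer loop
      vertex 0.42 4.61 0.00
      vertex 0.42 9.39 0.00
      vertex 14.00 7.00 0.00
    endloop
  endfacet
  facet normal 0.0000 0.0000 -1.0000
    outer loop
      vertex 3.50 0.94 0.00
      vertex 0.42 4.61 0.00
      vertex 14.00 7.00 0.00
    endloop
  endfacet
  facet normal 0.0000 0.0000 -1.0000
    outer loop
      vertex 8.22 0.11 0.00
      vertex 3.50 0.94 0.00
      vertex 14.00 7.00 0.00
    endloop
  endfacet
  facet normal 0.0000 0.0000 -1.0000
    outer loop
      vertex 12.36 2.50 0.00
      vertex 8.22 0.11 0.00
      vertex 14.00 7.00 0.00
    endloop
  endfacet
  facet normal 0.0000 0.0000 1.0000
    outer loop
      vertex 14.00 7.00 7.00
      vertex 12.36 11.50 7.00
      vertex 8.22 13.89 7.00
    endloop
  endfacet
  facet normal 0.0000 0.0000 1.0000
    outer loop
      vertex 14.00 7.00 7.00
      vertex 8.22 13.89 7.00
      vertex 3.50 13.06 7.00
    endloop
  endfacet
  facet normal 0.0000 0.0000 1.0000
    outer loop
      vertex 14.00 7.00 7.00
      vertex 3.50 13.06 7.00
      vertex 0.42 9.39 7.00
    endloop
  endfacet
  facet normal 0.0000 0.0000 1.0000
    outer loop
      vertex 14.00 7.00 7.00
      vertex 0.42 9.39 7.00
      vertex 0.42 4.61 7.00
    endloop
  endfacet
  facet normal 0.0000 0.0000 1.0000
    outer loop
      vertex 14.00 7.00 7.00
      vertex 0.42 4.61 7.00
      vertex 3.50 0.94 7.00
    endloop
  endfacet
  facet normal 0.0000 0.0000 1.0000
    outer loop
      vertex 14.00 7.00 7.00
      vertex 3.50 0.94 7.00
      vertex 8.22 0.11 7.00
    endloop
  endfacet
  facet normal 0.0000 0.0000 1.0000
    outer loop
      vertex 14.00 7.00 7.00
      vertex 8.22 0.11 7.00
      vertex 12.36 2.50 7.00
    endloop
  endfacet
  facet normal 0.9395 0.3424 0.0000
    outer loop
      vertex 14.00 7.00 0.00
      vertex 12.36 11.50 0.00
      vertex 12.36 11.50 7.00
    endloop
  endfacet
  facet normal 0.9395 0.3424 0.0000
    outer loop
      vertex 14.00 7.00 0.00
      vertex 12.36 11.50 7.00
      vertex 14.00 7.00 7.00
    endloop
  endfacet
  facet normal 0.5000 0.8660 0.0000
    outer loop
      vertex 12.36 11.50 0.00
      vertex 8.22 13.89 0.00
      vertex 8.22 13.89 7.00
    endloop
  endfacet
  facet normal 0.5000 0.8660 0.0000
    outer loop
      vertex 12.36 11.50 0.00
      vertex 8.22 13.89 7.00
      vertex 12.36 11.50 7.00
    endloop
  endfacet
  facet normal -0.1732 0.9849 0.0000
    outer loop
      vertex 8.22 13.89 0.00
      vertex 3.50 13.06 0.00
      vertex 3.50 13.06 7.00
    endloop
  endfacet
  facet normal -0.1732 0.9849 0.0000
    outer loop
      vertex 8.22 13.89 0.00
      vertex 3.50 13.06 7.00
      vertex 8.22 13.89 7.00
    endloop
  endfacet
  facet normal -0.7660 0.6428 0.0000
    outer loop
      vertex 3.50 13.06 0.00
      vertex 0.42 9.39 0.00
      vertex 0.42 9.39 7.00
    endloop
  endfacet
  facet normal -0.7660 0.6428 0.0000
    outer loop
      vertex 3.50 13.06 0.00
      vertex 0.42 9.39 7.00
      vertex 3.50 13.06 7.00
    endloop
  endfacet
  facet normal -1.0000 0.0000 0.0000
    outer loop
      vertex 0.42 9.39 0.00
      vertex 0.42 4.61 0.00
      vertex 0.42 4.61 7.00
    endloop
  endfacet
  facet normal -1.0000 0.0000 0.0000
    outer loop
      vertex 0.42 9.39 0.00
      vertex 0.42 4.61 7.00
      vertex 0.42 9.39 7.00
    endloop
  endfacet
  facet normal -0.7660 -0.6428 0.0000
    outer loop
      vertex 0.42 4.61 0.00
      vertex 3.50 0.94 0.00
      vertex 3.50 0.94 7.00
    endloop
  endfacet
  facet normal -0.7660 -0.6428 0.0000
    outer loop
      vertex 0.42 4.61 0.00
      vertex 3.50 0.94 7.00
      vertex 0.42 4.61 7.00
    endloop
  endfacet
  facet normal -0.1732 -0.9849 0.0000
    outer loop
      vertex 3.50 0.94 0.00
      vertex 8.22 0.11 0.00
      vertex 8.22 0.11 7.00
    endloop
  endfacet
  facet normal -0.1732 -0.9849 0.0000
    outer loop
      vertex 3.50 0.94 0.00
      vertex 8.22 0.11 7.00
      vertex 3.50 0.94 7.00
    endloop
  endfacet
  facet normal 0.5000 -0.8660 0.0000
    outer loop
      vertex 8.22 0.11 0.00
      vertex 12.36 2.50 0.00
      vertex 12.36 2.50 7.00
    endloop
  endfacet
  facet normal 0.5000 -0.8660 0.0000
    outer loop
      vertex 8.22 0.11 0.00
      vertex 12.36 2.50 7.00
      vertex 8.22 0.11 7.00
    endloop
  endfacet
  facet normal 0.9395 -0.3424 0.0000
    outer loop
      vertex 12.36 2.50 0.00
      vertex 14.00 7.00 0.00
      vertex 14.00 7.00 7.00
    endloop
  endfacet
  facet normal 0.9395 -0.3424 0.0000
    outer loop
      vertex 12.36 2.50 0.00
      vertex 14.00 7.00 7.00
      vertex 12.36 2.50 7.00
    endloop
  endfacet
endsolid part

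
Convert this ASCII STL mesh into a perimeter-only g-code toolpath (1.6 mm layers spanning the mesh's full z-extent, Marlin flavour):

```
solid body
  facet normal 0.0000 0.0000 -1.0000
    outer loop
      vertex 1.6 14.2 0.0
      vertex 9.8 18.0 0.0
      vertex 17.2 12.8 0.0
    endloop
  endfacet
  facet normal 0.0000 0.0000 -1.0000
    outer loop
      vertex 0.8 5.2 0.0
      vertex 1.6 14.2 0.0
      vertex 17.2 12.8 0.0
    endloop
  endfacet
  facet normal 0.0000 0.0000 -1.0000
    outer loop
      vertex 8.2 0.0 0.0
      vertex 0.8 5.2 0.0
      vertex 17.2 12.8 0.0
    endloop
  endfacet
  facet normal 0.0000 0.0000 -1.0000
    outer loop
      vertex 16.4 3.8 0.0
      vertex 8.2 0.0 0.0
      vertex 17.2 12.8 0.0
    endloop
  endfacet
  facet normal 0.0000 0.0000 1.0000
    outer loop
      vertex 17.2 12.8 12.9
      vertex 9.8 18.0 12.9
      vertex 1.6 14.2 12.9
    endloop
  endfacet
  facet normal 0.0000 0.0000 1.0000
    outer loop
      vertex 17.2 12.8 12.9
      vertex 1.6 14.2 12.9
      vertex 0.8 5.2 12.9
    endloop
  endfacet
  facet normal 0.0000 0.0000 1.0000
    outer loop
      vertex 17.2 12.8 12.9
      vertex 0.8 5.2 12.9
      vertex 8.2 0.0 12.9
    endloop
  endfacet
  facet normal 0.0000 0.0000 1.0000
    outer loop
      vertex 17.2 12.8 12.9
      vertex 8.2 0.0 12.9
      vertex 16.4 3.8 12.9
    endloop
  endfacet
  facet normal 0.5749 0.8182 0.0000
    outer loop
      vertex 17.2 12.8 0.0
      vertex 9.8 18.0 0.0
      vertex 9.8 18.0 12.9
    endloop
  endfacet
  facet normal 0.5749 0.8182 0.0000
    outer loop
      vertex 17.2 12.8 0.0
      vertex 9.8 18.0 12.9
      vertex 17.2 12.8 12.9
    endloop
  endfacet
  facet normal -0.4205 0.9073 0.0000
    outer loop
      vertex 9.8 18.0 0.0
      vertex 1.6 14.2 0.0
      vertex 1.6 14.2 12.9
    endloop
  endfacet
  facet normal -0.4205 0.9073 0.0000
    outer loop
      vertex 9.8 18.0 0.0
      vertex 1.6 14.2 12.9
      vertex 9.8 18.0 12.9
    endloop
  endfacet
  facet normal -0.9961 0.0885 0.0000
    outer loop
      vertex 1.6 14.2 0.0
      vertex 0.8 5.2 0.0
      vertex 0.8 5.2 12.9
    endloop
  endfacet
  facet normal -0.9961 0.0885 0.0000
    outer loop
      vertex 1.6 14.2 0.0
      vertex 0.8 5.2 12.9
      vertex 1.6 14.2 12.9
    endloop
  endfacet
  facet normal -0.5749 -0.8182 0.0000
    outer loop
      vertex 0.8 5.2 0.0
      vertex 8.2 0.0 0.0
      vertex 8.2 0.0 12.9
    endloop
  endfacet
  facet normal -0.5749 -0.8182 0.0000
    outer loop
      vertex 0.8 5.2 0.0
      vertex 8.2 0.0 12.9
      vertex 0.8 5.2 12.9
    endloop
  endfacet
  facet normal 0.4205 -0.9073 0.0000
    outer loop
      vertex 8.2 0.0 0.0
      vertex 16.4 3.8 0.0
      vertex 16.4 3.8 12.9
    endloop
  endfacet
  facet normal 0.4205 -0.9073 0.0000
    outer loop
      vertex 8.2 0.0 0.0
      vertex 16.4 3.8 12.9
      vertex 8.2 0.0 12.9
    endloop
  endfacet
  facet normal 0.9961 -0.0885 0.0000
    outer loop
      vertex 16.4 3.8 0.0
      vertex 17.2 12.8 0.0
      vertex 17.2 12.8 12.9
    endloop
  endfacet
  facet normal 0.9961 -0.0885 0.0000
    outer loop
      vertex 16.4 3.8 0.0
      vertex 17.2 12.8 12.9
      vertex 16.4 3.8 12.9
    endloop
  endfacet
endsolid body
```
; perimeter-only toolpath
G21 ; units = mm
G90 ; absolute positioning
G28 ; home
; layer 1
G0 Z1.6
G0 X17.2 Y12.8
G1 X9.8 Y18.0
G1 X1.6 Y14.2
G1 X0.8 Y5.2
G1 X8.2 Y0.0
G1 X16.4 Y3.8
G1 X17.2 Y12.8
; layer 2
G0 Z3.2
G0 X17.2 Y12.8
G1 X9.8 Y18.0
G1 X1.6 Y14.2
G1 X0.8 Y5.2
G1 X8.2 Y0.0
G1 X16.4 Y3.8
G1 X17.2 Y12.8
; layer 3
G0 Z4.8
G0 X17.2 Y12.8
G1 X9.8 Y18.0
G1 X1.6 Y14.2
G1 X0.8 Y5.2
G1 X8.2 Y0.0
G1 X16.4 Y3.8
G1 X17.2 Y12.8
; layer 4
G0 Z6.5
G0 X17.2 Y12.8
G1 X9.8 Y18.0
G1 X1.6 Y14.2
G1 X0.8 Y5.2
G1 X8.2 Y0.0
G1 X16.4 Y3.8
G1 X17.2 Y12.8
; layer 5
G0 Z8.1
G0 X17.2 Y12.8
G1 X9.8 Y18.0
G1 X1.6 Y14.2
G1 X0.8 Y5.2
G1 X8.2 Y0.0
G1 X16.4 Y3.8
G1 X17.2 Y12.8
; layer 6
G0 Z9.7
G0 X17.2 Y12.8
G1 X9.8 Y18.0
G1 X1.6 Y14.2
G1 X0.8 Y5.2
G1 X8.2 Y0.0
G1 X16.4 Y3.8
G1 X17.2 Y12.8
; layer 7
G0 Z11.3
G0 X17.2 Y12.8
G1 X9.8 Y18.0
G1 X1.6 Y14.2
G1 X0.8 Y5.2
G1 X8.2 Y0.0
G1 X16.4 Y3.8
G1 X17.2 Y12.8
; layer 8
G0 Z12.9
G0 X17.2 Y12.8
G1 X9.8 Y18.0
G1 X1.6 Y14.2
G1 X0.8 Y5.2
G1 X8.2 Y0.0
G1 X16.4 Y3.8
G1 X17.2 Y12.8
M2 ; end

The solid is a regular 6-sided prism (a cylinder approximated with 6 flat sides), circumscribed radius ≈ 9 mm, height ≈ 12.9 mm. Slicing at Δz = 1.6 mm — 8 equal slices spanning the solid's height, so layer i sits at z = i·h/8 — gives 8 non-empty perimeters. Each is a 6-segment closed polygon; G0 lifts to the layer z and rapids to the start vertex, then G1 traces the edges.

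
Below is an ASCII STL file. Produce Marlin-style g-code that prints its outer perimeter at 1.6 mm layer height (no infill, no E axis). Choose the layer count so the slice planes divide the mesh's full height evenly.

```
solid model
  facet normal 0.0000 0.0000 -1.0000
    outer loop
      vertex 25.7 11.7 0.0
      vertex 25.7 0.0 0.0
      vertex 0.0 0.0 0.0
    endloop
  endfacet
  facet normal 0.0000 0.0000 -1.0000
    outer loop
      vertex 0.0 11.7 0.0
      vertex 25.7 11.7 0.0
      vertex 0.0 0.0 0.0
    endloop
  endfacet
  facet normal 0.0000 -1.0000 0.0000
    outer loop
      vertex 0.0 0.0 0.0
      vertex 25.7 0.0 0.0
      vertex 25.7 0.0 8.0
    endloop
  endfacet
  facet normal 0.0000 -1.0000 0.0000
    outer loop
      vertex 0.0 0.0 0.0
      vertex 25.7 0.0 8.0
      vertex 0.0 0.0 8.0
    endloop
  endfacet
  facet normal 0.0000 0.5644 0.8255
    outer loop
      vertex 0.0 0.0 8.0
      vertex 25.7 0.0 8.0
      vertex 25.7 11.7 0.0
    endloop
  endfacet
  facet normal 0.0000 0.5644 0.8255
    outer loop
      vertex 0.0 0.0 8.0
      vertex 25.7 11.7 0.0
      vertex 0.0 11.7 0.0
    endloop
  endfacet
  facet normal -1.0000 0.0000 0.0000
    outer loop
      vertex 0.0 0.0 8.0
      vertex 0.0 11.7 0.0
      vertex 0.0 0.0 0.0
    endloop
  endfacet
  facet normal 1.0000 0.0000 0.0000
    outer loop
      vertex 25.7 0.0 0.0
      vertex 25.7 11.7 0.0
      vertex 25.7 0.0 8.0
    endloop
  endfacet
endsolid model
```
; perimeter-only toolpath
G21 ; units = mm
G90 ; absolute positioning
G28 ; home
; layer 1
G0 Z1.6
G0 X0.0 Y0.0
G1 X25.7 Y0.0
G1 X25.7 Y9.4
G1 X0.0 Y9.4
G1 X0.0 Y0.0
; layer 2
G0 Z3.2
G0 X0.0 Y0.0
G1 X25.7 Y0.0
G1 X25.7 Y7.0
G1 X0.0 Y7.0
G1 X0.0 Y0.0
; layer 3
G0 Z4.8
G0 X0.0 Y0.0
G1 X25.7 Y0.0
G1 X25.7 Y4.7
G1 X0.0 Y4.7
G1 X0.0 Y0.0
; layer 4
G0 Z6.4
G0 X0.0 Y0.0
G1 X25.7 Y0.0
G1 X25.7 Y2.3
G1 X0.0 Y2.3
G1 X0.0 Y0.0
M2 ; end

The solid is a wedge (ramp): 25.7 × 11.7 mm base, rising to 8 mm along the y=0 edge and sloping linearly to z=0 at y=11.7. Slicing at Δz = 1.6 mm — 5 equal slices spanning the solid's height, so layer i sits at z = i·h/5 — gives 4 non-empty perimeters. Each is a 4-segment closed polygon; G0 lifts to the layer z and rapids to the start vertex, then G1 traces the edges. The cross-section shrinks linearly with z (the slice at the apex is degenerate and omitted).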